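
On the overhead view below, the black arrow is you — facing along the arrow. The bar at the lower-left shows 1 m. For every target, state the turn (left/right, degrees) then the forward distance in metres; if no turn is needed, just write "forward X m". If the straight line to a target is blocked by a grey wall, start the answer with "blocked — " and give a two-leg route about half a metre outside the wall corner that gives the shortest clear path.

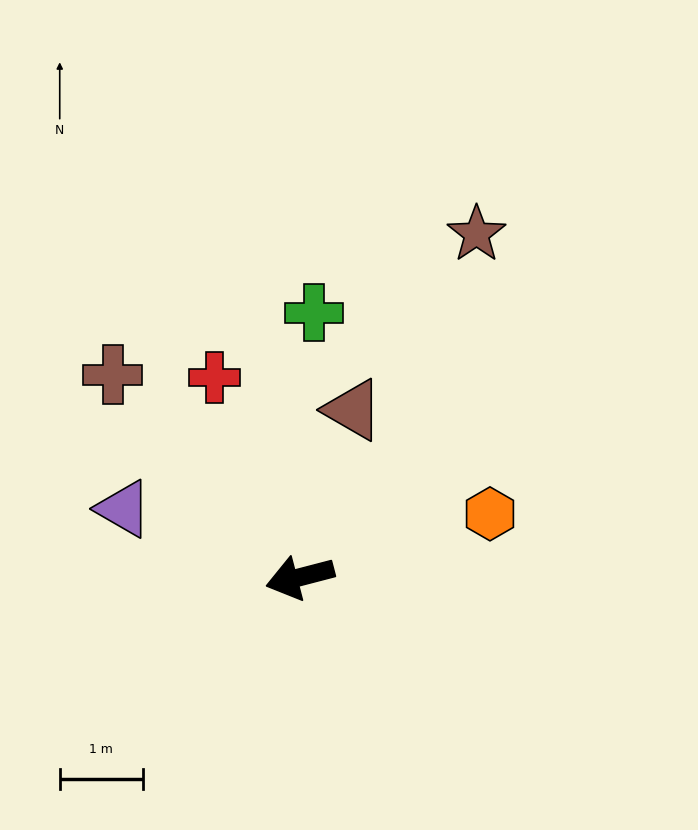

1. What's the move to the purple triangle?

turn right 36°, forward 2.3 m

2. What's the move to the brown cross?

turn right 62°, forward 3.3 m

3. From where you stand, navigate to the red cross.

turn right 81°, forward 2.6 m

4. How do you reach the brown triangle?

turn right 122°, forward 2.1 m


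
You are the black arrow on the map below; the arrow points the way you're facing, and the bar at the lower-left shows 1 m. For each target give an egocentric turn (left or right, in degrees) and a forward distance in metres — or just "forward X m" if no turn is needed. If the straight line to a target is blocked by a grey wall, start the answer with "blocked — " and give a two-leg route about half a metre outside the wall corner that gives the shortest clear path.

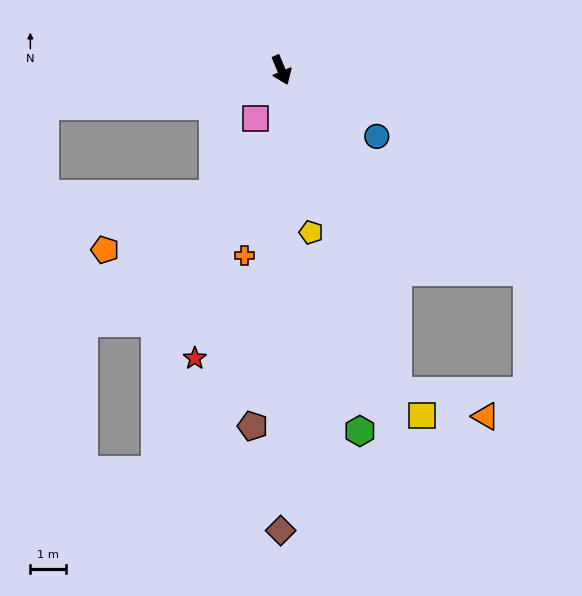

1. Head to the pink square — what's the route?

turn right 51°, forward 1.6 m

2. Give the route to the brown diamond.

turn right 23°, forward 13.0 m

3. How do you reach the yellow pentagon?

turn right 12°, forward 4.7 m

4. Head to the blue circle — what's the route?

turn left 33°, forward 3.3 m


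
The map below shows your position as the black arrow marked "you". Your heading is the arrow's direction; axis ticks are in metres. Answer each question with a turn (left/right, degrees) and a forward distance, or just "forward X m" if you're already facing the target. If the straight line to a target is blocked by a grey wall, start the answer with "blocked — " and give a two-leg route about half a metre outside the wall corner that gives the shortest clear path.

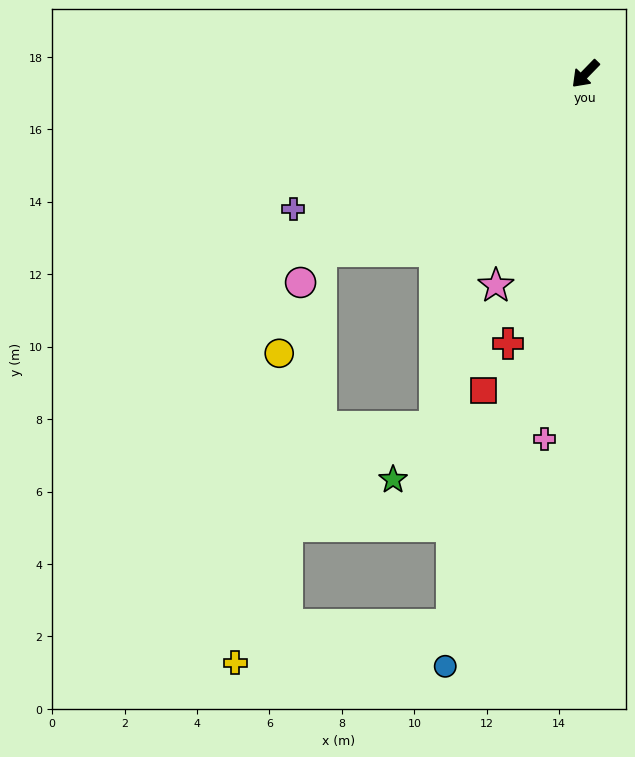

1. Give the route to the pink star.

turn left 21°, forward 6.3 m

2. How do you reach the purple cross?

turn right 21°, forward 8.9 m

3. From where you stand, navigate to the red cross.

turn left 28°, forward 7.8 m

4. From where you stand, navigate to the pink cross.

turn left 38°, forward 10.1 m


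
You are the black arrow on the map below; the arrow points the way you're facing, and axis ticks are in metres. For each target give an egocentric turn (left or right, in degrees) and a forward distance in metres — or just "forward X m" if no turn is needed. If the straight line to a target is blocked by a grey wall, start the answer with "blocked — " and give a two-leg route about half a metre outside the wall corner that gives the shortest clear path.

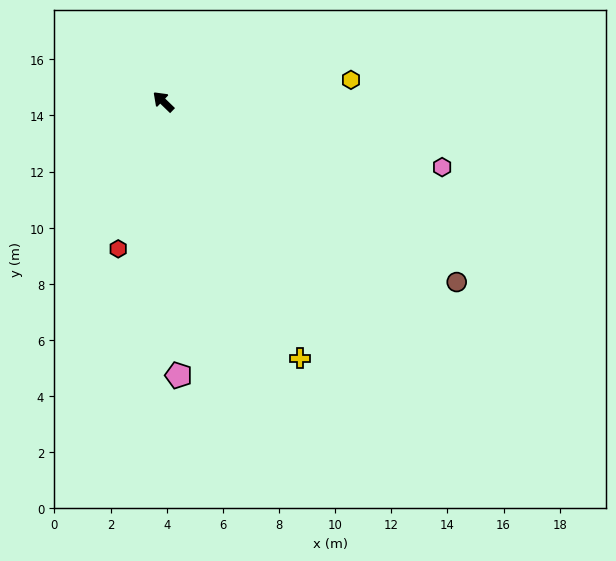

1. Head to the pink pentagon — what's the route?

turn left 137°, forward 9.8 m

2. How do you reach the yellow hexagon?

turn right 129°, forward 6.7 m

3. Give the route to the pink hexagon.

turn right 149°, forward 10.2 m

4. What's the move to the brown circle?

turn right 168°, forward 12.3 m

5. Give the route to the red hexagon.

turn left 117°, forward 5.5 m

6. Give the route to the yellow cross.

turn left 162°, forward 10.4 m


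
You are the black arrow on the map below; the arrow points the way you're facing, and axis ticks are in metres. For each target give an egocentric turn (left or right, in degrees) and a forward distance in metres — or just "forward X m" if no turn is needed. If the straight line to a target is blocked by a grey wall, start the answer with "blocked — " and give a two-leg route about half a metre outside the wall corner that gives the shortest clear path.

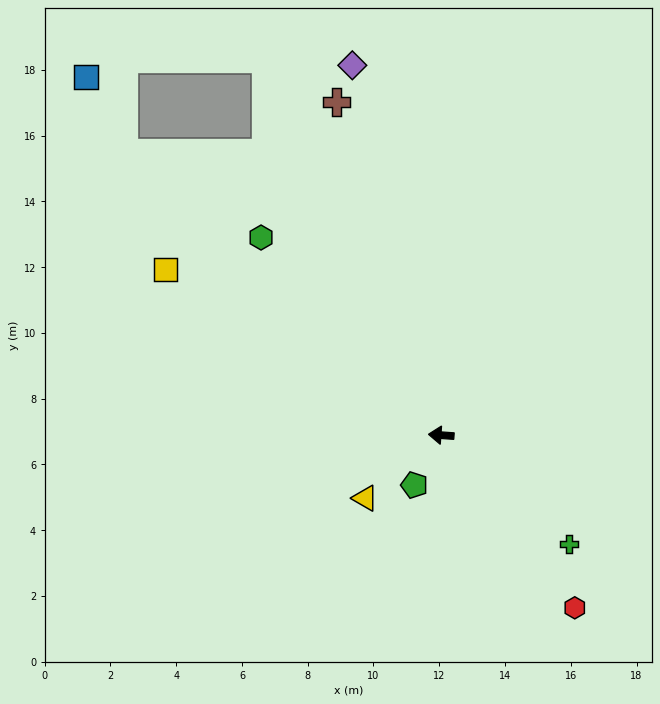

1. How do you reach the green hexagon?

turn right 44°, forward 8.1 m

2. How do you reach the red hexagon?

turn left 132°, forward 6.6 m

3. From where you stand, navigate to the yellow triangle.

turn left 44°, forward 3.0 m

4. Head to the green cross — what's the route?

turn left 144°, forward 5.1 m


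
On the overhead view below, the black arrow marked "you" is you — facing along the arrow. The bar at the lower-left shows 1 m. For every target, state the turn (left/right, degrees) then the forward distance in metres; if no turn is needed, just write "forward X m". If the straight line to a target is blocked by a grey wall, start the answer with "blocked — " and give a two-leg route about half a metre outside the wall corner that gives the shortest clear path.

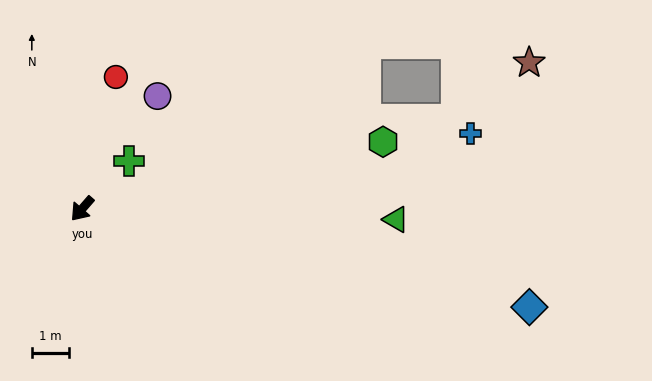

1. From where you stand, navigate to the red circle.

turn right 153°, forward 3.6 m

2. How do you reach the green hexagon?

turn left 144°, forward 8.2 m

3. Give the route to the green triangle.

turn left 129°, forward 8.3 m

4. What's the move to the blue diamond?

turn left 119°, forward 12.2 m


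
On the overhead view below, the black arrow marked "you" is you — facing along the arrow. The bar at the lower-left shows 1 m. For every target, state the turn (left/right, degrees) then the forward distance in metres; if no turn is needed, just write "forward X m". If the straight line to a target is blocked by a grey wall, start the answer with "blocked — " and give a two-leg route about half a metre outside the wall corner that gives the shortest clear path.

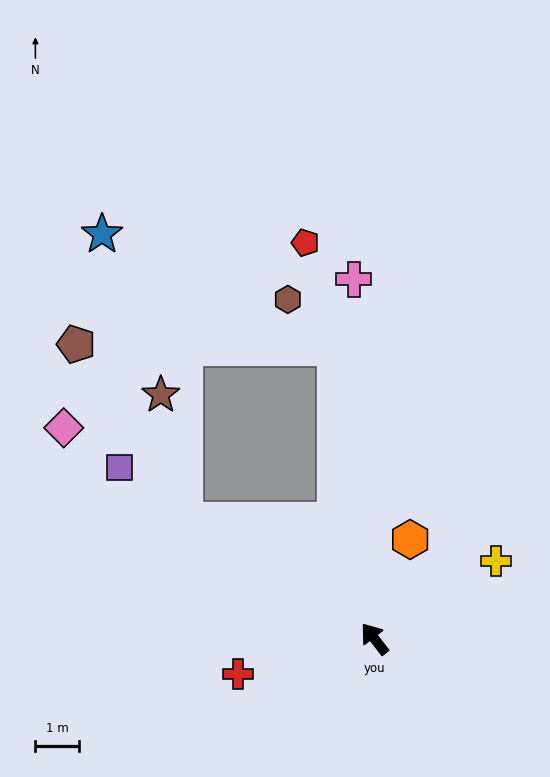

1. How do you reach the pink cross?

turn right 34°, forward 8.3 m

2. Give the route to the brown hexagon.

blocked — turn right 30°, forward 6.8 m, then turn left 37°, forward 1.6 m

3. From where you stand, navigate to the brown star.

blocked — turn left 20°, forward 5.2 m, then turn right 47°, forward 3.0 m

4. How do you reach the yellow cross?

turn right 95°, forward 3.3 m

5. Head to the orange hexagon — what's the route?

turn right 57°, forward 2.4 m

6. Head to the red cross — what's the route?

turn left 67°, forward 3.3 m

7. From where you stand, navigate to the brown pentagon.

blocked — turn left 20°, forward 5.2 m, then turn right 26°, forward 4.8 m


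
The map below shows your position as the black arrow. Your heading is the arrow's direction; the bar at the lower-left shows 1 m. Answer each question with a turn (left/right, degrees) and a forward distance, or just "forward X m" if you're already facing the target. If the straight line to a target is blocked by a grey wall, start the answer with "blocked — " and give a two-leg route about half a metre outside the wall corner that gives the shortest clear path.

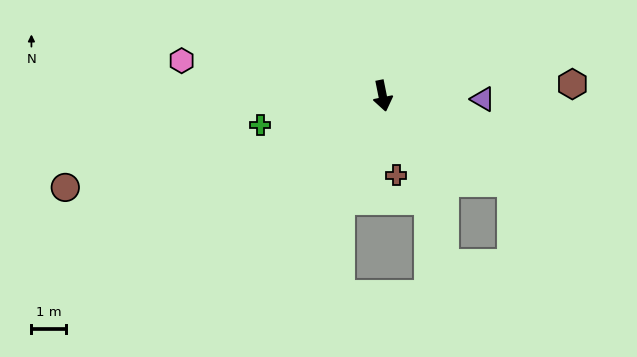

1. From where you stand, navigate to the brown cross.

forward 2.3 m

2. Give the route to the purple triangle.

turn left 77°, forward 2.9 m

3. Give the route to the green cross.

turn right 88°, forward 3.6 m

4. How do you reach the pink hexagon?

turn right 111°, forward 5.9 m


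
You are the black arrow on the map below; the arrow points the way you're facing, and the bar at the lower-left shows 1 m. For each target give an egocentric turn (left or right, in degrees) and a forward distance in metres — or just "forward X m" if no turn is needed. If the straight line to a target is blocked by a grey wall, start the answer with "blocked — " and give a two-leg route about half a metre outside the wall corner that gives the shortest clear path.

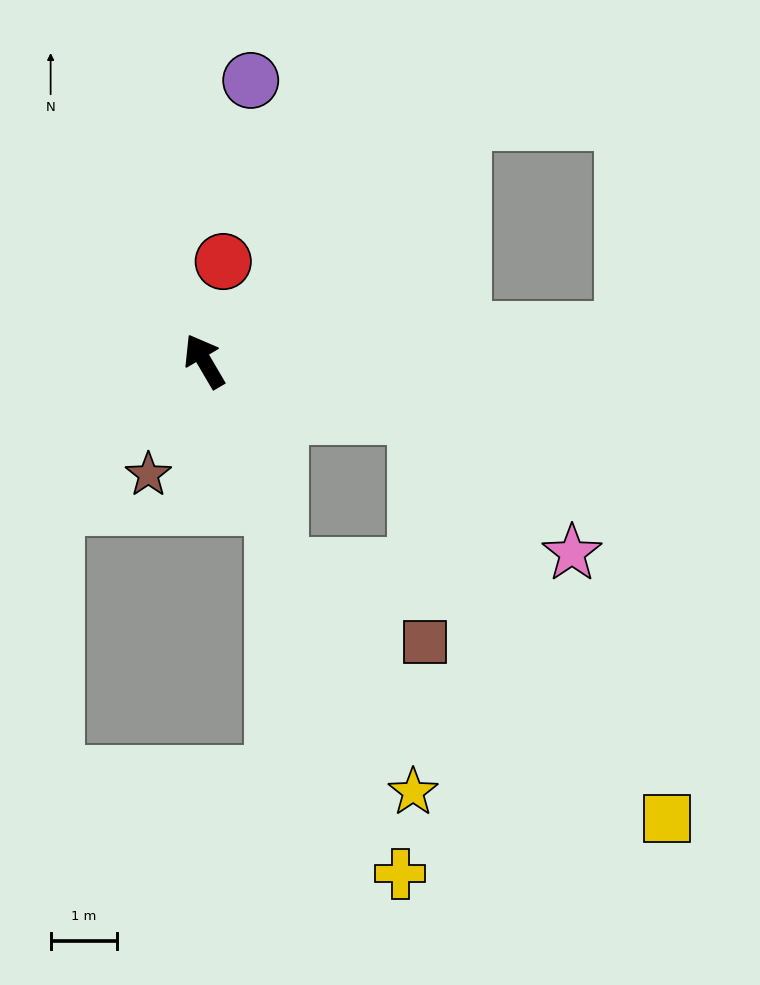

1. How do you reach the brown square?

blocked — turn right 135°, forward 3.3 m, then turn right 73°, forward 3.4 m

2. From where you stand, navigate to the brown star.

turn left 123°, forward 1.9 m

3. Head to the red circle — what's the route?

turn right 41°, forward 1.5 m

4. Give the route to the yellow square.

blocked — turn right 135°, forward 3.3 m, then turn right 43°, forward 7.1 m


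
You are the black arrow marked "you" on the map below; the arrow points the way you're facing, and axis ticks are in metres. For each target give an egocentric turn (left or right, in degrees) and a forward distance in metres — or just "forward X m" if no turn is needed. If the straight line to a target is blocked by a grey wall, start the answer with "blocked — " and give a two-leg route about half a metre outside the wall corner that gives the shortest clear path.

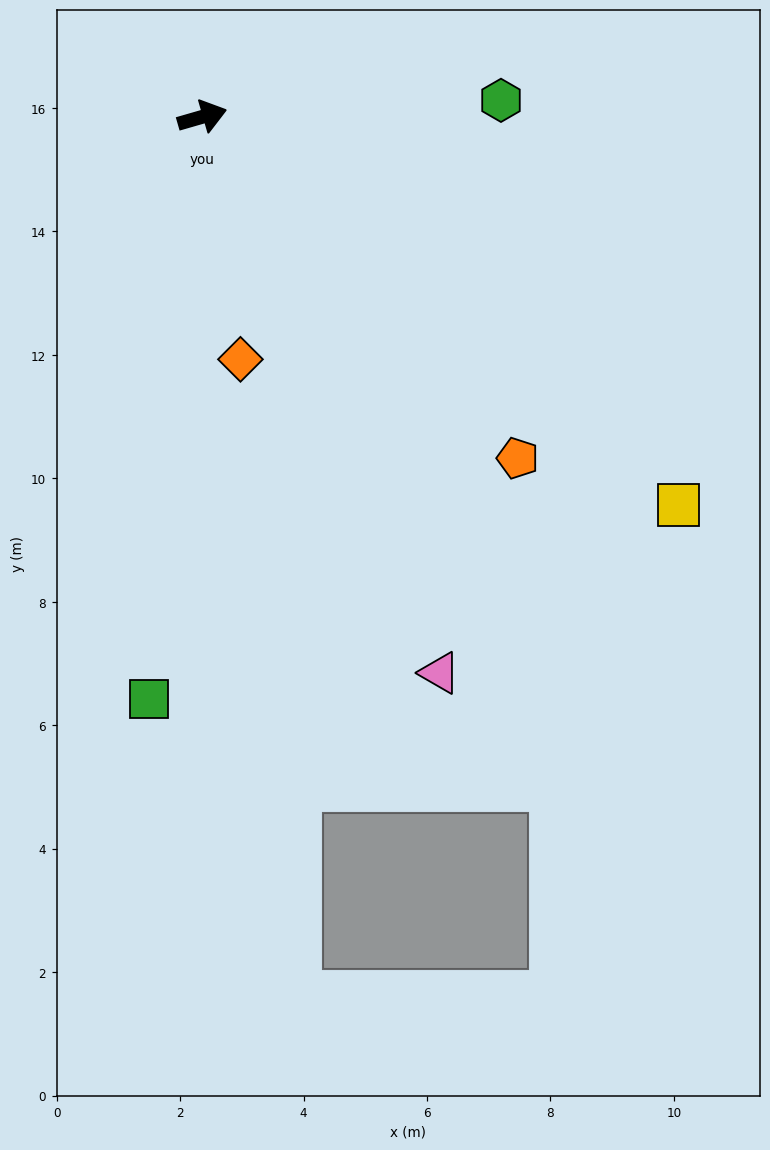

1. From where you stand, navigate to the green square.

turn right 111°, forward 9.5 m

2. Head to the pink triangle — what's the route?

turn right 83°, forward 9.8 m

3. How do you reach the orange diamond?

turn right 97°, forward 4.0 m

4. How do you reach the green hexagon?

turn right 13°, forward 4.8 m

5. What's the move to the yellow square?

turn right 55°, forward 10.0 m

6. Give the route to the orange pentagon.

turn right 63°, forward 7.5 m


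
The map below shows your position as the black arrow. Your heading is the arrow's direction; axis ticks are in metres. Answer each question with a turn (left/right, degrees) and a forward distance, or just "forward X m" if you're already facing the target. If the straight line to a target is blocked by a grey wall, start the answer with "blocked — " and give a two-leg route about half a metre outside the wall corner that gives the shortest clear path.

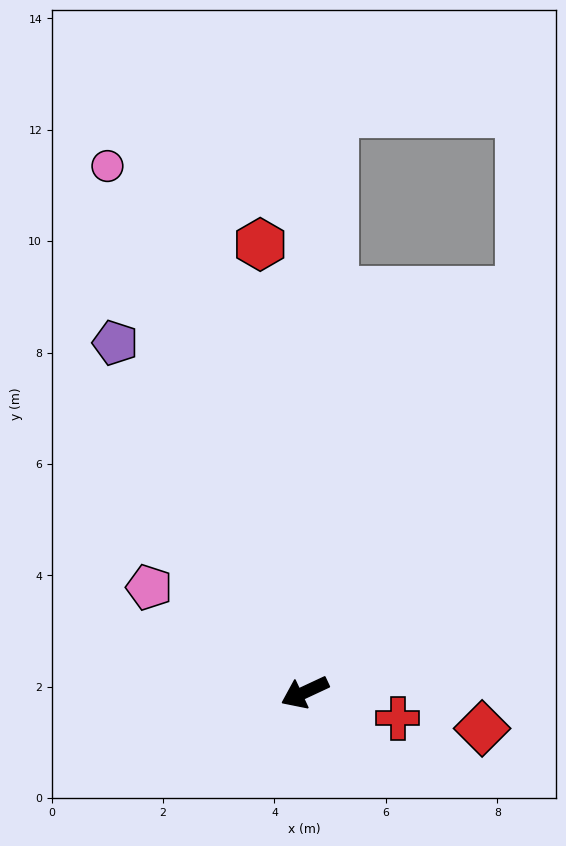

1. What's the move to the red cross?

turn left 139°, forward 1.7 m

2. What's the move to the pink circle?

turn right 94°, forward 10.1 m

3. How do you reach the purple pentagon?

turn right 87°, forward 7.1 m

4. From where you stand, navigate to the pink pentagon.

turn right 59°, forward 3.4 m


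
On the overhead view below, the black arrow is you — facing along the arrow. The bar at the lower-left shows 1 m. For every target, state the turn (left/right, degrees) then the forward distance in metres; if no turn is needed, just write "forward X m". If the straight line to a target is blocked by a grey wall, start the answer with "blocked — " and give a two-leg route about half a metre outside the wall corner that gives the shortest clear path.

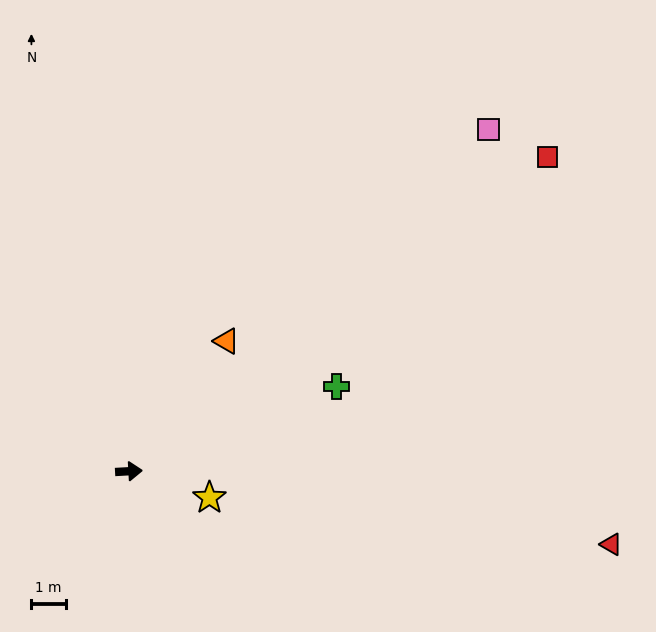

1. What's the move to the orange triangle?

turn left 50°, forward 4.8 m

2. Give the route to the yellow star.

turn right 21°, forward 2.5 m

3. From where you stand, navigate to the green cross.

turn left 19°, forward 6.6 m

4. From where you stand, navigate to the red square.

turn left 34°, forward 15.3 m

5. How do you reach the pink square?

turn left 40°, forward 14.5 m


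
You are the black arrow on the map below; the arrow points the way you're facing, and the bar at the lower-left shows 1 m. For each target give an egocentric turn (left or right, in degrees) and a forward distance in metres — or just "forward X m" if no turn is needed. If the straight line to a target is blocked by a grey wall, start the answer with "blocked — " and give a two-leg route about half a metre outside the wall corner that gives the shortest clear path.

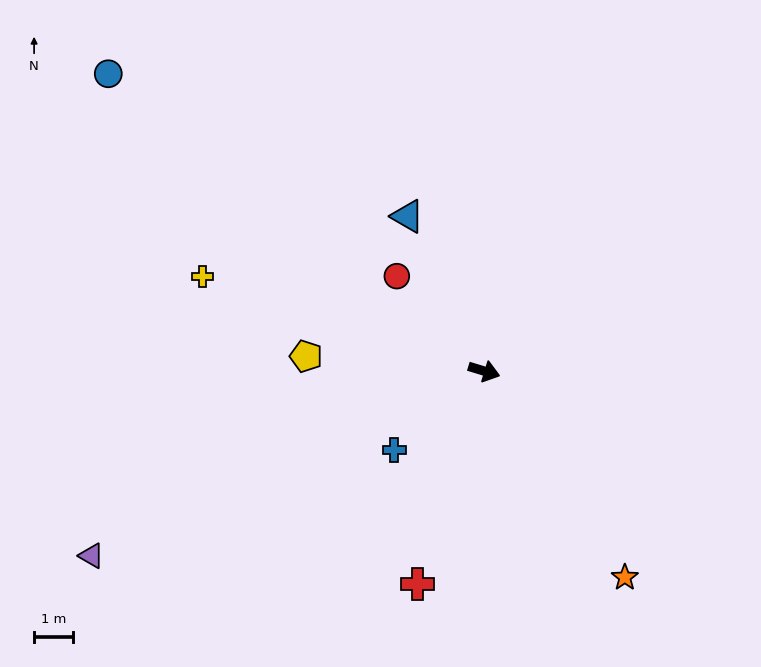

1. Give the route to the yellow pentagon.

turn right 168°, forward 4.5 m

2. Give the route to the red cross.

turn right 90°, forward 5.7 m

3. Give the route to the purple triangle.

turn right 138°, forward 11.0 m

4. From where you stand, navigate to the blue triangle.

turn left 133°, forward 4.4 m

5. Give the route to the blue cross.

turn right 122°, forward 3.0 m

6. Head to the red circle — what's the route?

turn left 150°, forward 3.3 m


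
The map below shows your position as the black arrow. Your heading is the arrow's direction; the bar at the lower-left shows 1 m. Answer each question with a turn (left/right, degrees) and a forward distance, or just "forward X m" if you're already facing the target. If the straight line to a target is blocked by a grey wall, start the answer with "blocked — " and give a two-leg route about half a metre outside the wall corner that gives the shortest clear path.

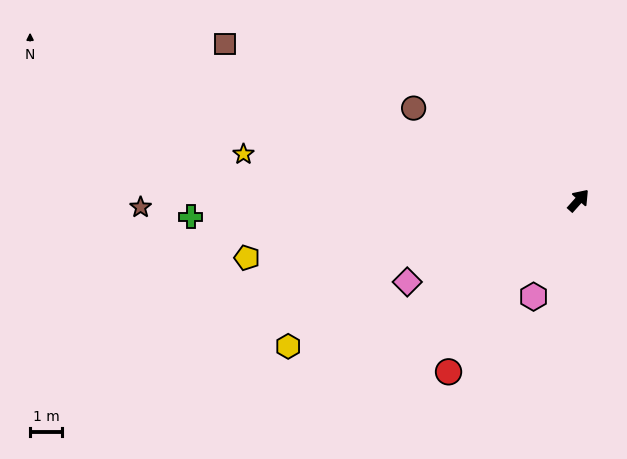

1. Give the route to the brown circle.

turn left 103°, forward 6.0 m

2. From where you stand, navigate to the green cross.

turn left 134°, forward 12.3 m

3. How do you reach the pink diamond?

turn left 157°, forward 6.0 m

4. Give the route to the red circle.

turn right 175°, forward 6.8 m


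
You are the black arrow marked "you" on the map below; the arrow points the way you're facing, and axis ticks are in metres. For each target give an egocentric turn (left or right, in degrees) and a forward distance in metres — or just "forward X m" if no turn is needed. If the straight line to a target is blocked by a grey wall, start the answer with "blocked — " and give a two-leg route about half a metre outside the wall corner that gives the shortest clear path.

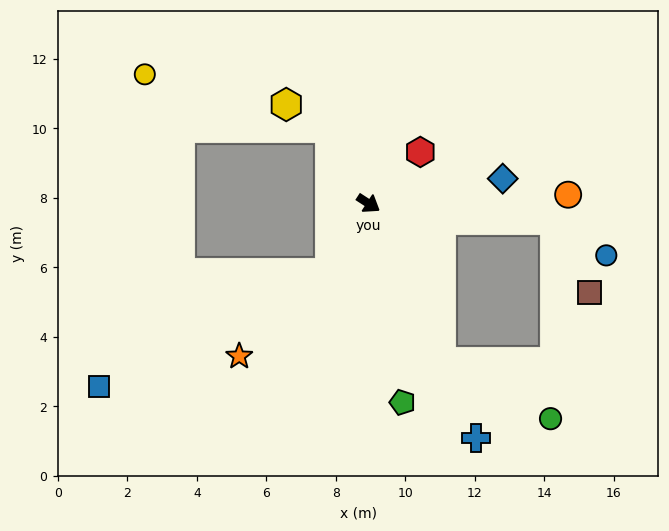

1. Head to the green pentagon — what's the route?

turn right 47°, forward 5.8 m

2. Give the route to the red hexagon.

turn left 78°, forward 2.1 m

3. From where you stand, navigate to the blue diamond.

turn left 43°, forward 3.9 m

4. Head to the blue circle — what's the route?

blocked — turn left 28°, forward 5.4 m, then turn right 30°, forward 1.8 m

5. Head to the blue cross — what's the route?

turn right 32°, forward 7.4 m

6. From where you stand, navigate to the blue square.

blocked — turn right 86°, forward 2.3 m, then turn right 35°, forward 7.4 m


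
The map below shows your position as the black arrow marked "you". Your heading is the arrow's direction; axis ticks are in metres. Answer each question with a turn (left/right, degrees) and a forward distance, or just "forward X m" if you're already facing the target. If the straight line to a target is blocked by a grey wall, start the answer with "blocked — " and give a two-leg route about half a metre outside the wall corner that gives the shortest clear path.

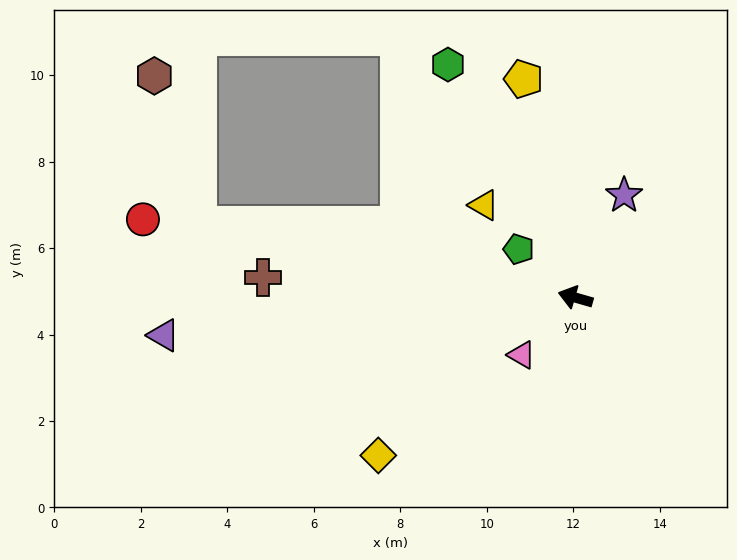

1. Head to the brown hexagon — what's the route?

blocked — turn left 5°, forward 8.9 m, then turn right 62°, forward 3.6 m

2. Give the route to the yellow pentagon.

turn right 61°, forward 5.2 m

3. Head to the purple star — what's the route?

turn right 99°, forward 2.6 m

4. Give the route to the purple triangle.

turn left 21°, forward 9.6 m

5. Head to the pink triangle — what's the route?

turn left 63°, forward 1.8 m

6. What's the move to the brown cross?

turn left 12°, forward 7.2 m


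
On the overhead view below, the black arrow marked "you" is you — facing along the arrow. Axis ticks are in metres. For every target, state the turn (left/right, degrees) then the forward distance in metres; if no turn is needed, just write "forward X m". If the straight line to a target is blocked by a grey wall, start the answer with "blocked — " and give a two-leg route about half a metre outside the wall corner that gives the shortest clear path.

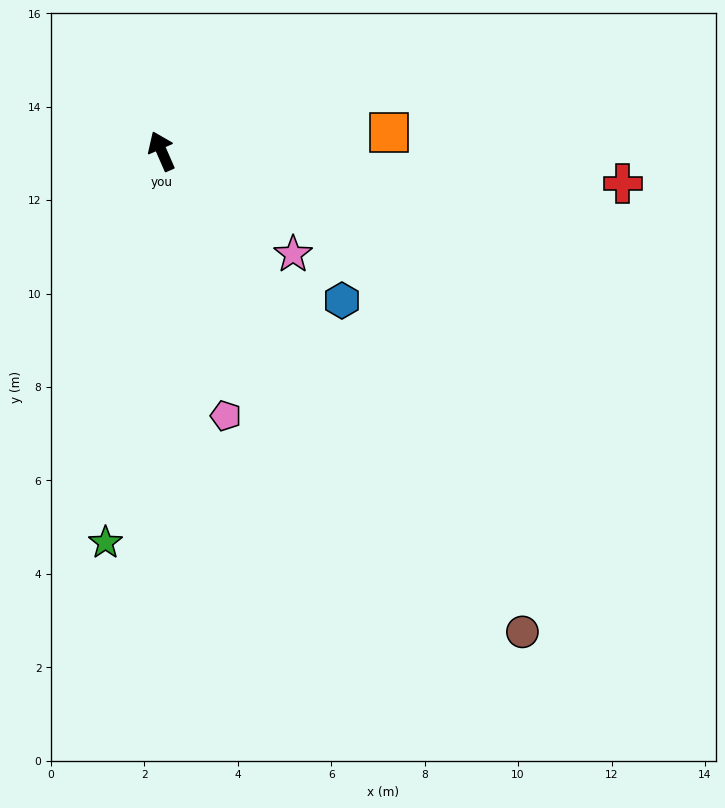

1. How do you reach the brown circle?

turn right 167°, forward 12.9 m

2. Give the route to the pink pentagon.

turn left 170°, forward 5.8 m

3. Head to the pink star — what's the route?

turn right 152°, forward 3.6 m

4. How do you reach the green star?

turn left 148°, forward 8.5 m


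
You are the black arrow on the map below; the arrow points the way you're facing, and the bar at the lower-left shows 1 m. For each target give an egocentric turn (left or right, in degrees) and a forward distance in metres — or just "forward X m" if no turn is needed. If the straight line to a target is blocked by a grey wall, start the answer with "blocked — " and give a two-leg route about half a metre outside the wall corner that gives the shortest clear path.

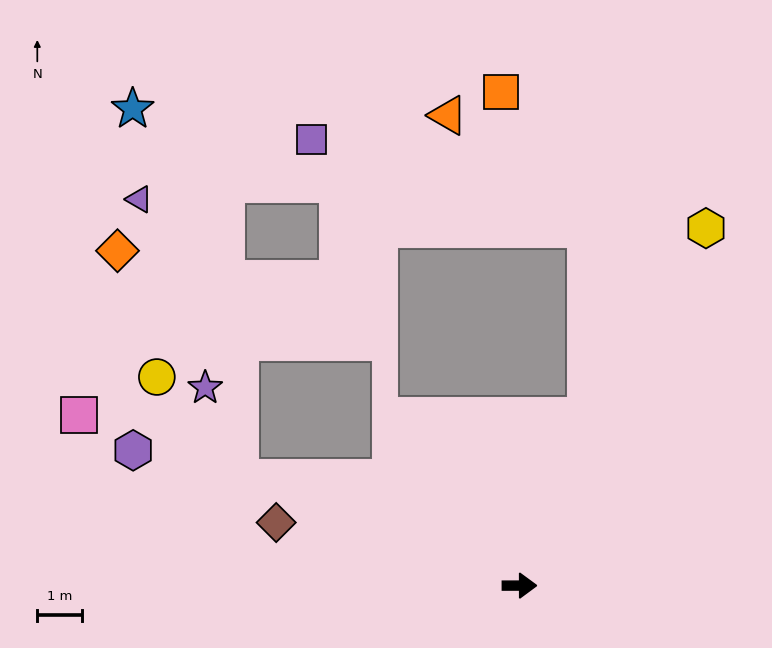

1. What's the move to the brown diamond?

turn left 165°, forward 5.6 m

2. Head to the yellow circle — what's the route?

blocked — turn left 159°, forward 6.7 m, then turn right 30°, forward 2.9 m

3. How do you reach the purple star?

blocked — turn left 159°, forward 6.7 m, then turn right 48°, forward 2.2 m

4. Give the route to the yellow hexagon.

turn left 62°, forward 9.0 m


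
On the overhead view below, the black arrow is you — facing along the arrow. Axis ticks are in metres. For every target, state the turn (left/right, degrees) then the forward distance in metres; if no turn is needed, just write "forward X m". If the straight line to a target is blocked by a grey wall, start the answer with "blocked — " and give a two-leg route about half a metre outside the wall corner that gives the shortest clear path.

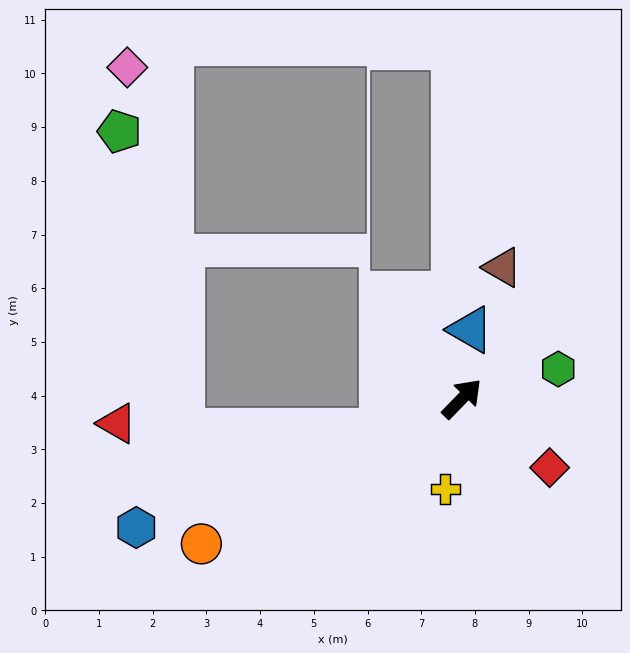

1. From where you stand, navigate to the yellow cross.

turn right 146°, forward 1.7 m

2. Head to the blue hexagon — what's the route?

turn left 156°, forward 6.5 m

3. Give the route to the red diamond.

turn right 84°, forward 2.1 m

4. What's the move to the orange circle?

turn left 163°, forward 5.6 m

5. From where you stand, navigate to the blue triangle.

turn left 37°, forward 1.3 m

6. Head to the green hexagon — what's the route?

turn right 29°, forward 1.9 m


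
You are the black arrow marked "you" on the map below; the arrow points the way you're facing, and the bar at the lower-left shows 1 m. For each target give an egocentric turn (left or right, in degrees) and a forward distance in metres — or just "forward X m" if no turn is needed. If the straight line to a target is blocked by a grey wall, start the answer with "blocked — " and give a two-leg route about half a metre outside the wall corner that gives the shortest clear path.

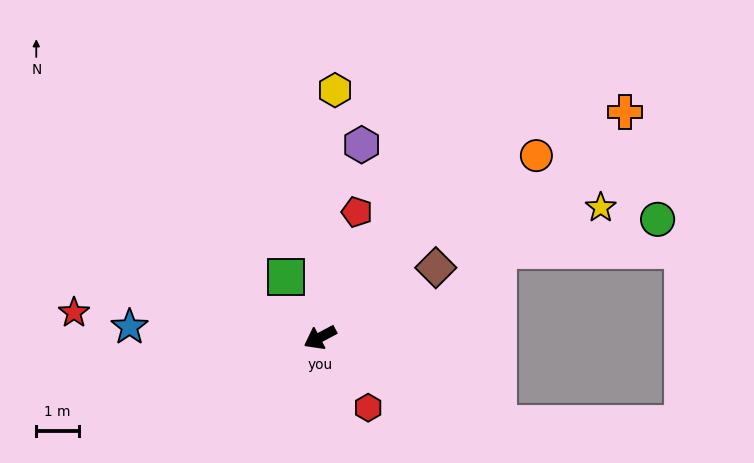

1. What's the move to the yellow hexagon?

turn right 121°, forward 5.9 m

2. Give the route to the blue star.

turn right 31°, forward 4.5 m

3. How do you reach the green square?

turn right 89°, forward 1.6 m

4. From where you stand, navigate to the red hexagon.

turn left 96°, forward 2.0 m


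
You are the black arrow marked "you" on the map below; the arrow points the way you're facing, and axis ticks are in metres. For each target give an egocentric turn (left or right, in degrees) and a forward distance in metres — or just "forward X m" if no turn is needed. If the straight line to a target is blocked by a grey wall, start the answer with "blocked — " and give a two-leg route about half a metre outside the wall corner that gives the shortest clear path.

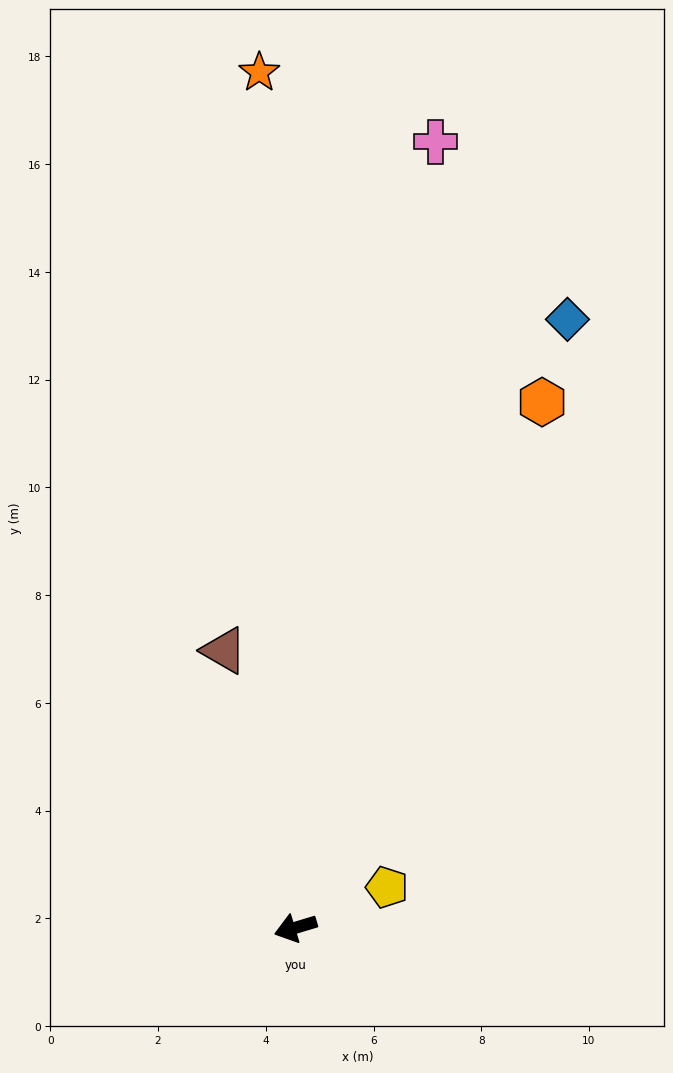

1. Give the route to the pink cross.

turn right 117°, forward 14.8 m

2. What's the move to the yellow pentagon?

turn right 173°, forward 1.9 m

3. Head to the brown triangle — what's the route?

turn right 92°, forward 5.3 m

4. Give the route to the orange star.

turn right 104°, forward 15.9 m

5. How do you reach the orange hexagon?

turn right 132°, forward 10.8 m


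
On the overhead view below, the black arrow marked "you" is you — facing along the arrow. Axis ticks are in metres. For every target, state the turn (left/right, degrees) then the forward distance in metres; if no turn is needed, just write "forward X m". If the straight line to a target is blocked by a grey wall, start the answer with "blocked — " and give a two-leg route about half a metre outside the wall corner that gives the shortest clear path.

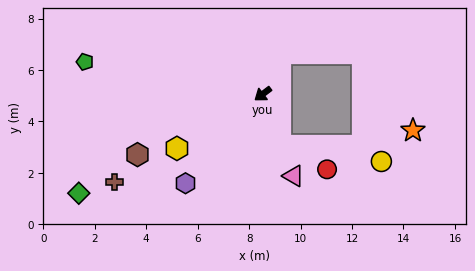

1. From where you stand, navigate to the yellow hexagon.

turn right 5°, forward 3.9 m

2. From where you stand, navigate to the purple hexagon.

turn left 12°, forward 4.6 m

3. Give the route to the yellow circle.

blocked — turn left 72°, forward 2.1 m, then turn left 62°, forward 4.0 m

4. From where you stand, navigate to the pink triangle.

turn left 73°, forward 3.4 m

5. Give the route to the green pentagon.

turn right 47°, forward 7.0 m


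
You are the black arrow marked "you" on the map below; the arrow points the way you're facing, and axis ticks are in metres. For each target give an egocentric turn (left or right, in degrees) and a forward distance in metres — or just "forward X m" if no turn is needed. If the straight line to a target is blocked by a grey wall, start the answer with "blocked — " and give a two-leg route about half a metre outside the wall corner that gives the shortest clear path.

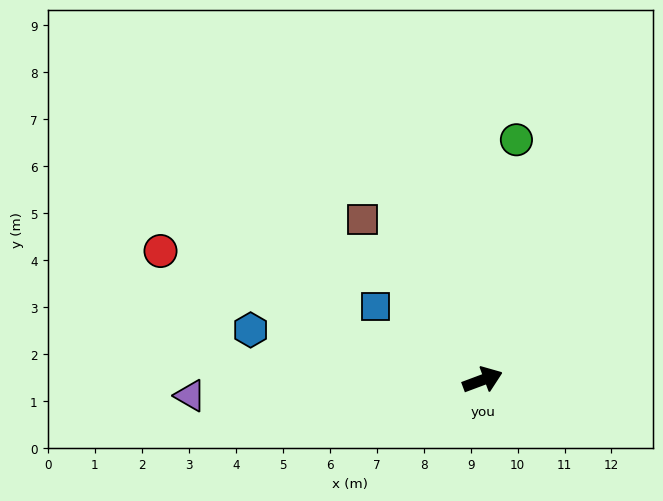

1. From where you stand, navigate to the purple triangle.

turn left 163°, forward 6.2 m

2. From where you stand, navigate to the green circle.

turn left 61°, forward 5.2 m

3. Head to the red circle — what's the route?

turn left 138°, forward 7.4 m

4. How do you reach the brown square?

turn left 106°, forward 4.3 m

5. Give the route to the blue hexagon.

turn left 147°, forward 5.1 m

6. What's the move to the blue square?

turn left 125°, forward 2.8 m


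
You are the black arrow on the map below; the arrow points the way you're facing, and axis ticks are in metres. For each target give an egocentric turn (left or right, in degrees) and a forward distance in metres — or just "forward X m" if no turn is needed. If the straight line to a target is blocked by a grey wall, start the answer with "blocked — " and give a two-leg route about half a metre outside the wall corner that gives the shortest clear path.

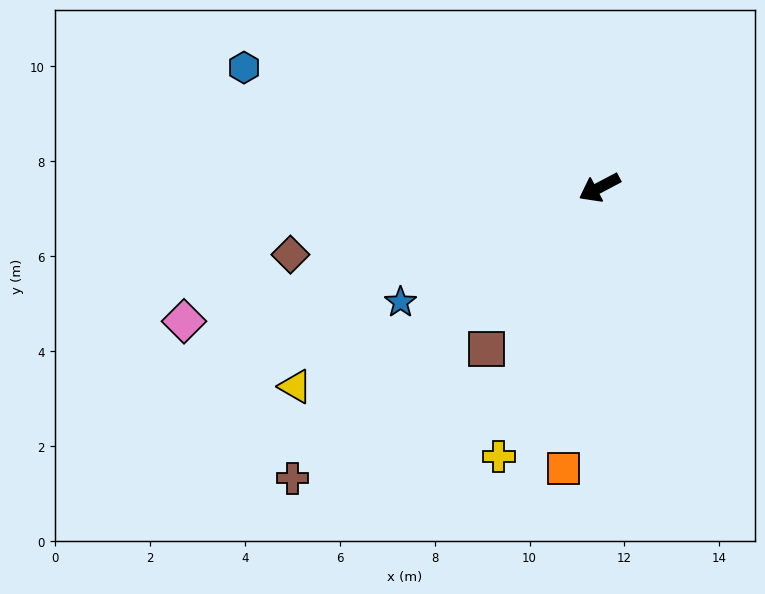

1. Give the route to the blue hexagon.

turn right 46°, forward 7.9 m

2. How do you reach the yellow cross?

turn left 42°, forward 6.0 m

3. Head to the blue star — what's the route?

turn left 2°, forward 4.8 m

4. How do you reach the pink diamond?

turn right 10°, forward 9.2 m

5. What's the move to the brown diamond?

turn right 16°, forward 6.7 m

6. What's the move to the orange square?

turn left 55°, forward 6.0 m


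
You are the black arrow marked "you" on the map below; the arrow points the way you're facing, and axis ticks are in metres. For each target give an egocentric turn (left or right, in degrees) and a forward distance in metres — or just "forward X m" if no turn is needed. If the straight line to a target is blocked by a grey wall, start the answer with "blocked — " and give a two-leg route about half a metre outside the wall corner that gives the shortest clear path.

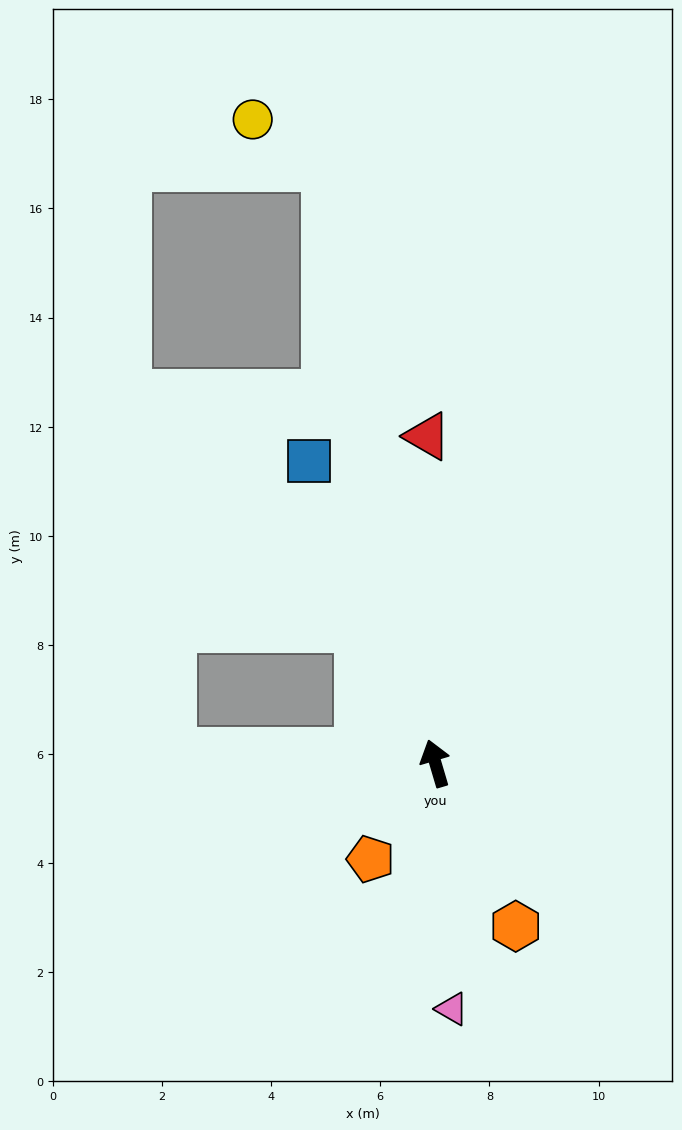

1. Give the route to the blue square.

turn left 6°, forward 6.0 m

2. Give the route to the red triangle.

turn right 15°, forward 6.0 m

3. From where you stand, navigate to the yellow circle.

blocked — turn right 6°, forward 11.1 m, then turn left 45°, forward 1.6 m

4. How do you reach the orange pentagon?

turn left 129°, forward 2.1 m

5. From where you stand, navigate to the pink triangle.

turn left 167°, forward 4.5 m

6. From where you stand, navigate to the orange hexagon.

turn right 170°, forward 3.3 m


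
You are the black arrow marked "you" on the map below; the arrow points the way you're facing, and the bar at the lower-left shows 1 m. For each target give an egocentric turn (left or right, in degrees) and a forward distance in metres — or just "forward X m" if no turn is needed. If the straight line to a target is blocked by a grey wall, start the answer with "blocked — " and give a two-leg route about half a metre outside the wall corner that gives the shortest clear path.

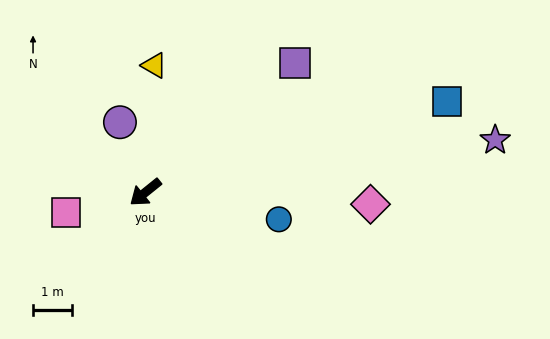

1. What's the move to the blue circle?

turn left 130°, forward 3.5 m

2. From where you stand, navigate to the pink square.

turn right 25°, forward 2.1 m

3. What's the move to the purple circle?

turn right 109°, forward 1.9 m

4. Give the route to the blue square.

turn left 158°, forward 8.0 m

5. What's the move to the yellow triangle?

turn right 133°, forward 3.2 m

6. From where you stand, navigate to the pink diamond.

turn left 138°, forward 5.7 m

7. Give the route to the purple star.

turn left 150°, forward 9.0 m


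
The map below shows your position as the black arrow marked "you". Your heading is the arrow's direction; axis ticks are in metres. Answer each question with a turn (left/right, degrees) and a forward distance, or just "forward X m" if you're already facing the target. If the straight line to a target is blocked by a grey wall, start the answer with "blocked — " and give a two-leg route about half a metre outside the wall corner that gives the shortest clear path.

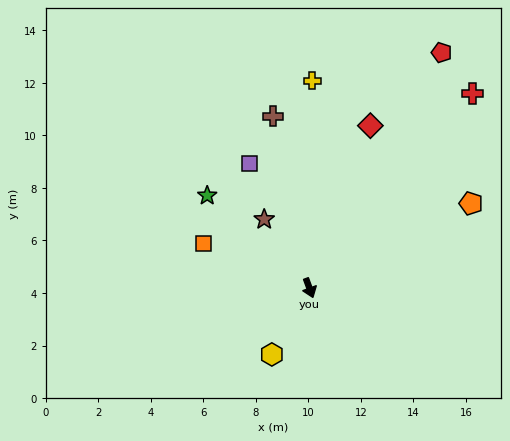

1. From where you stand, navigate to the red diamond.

turn left 139°, forward 6.6 m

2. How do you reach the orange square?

turn right 133°, forward 4.4 m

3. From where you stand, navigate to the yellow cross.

turn left 159°, forward 7.9 m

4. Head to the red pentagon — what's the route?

turn left 130°, forward 10.3 m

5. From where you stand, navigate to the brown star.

turn right 167°, forward 3.1 m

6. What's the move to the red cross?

turn left 120°, forward 9.7 m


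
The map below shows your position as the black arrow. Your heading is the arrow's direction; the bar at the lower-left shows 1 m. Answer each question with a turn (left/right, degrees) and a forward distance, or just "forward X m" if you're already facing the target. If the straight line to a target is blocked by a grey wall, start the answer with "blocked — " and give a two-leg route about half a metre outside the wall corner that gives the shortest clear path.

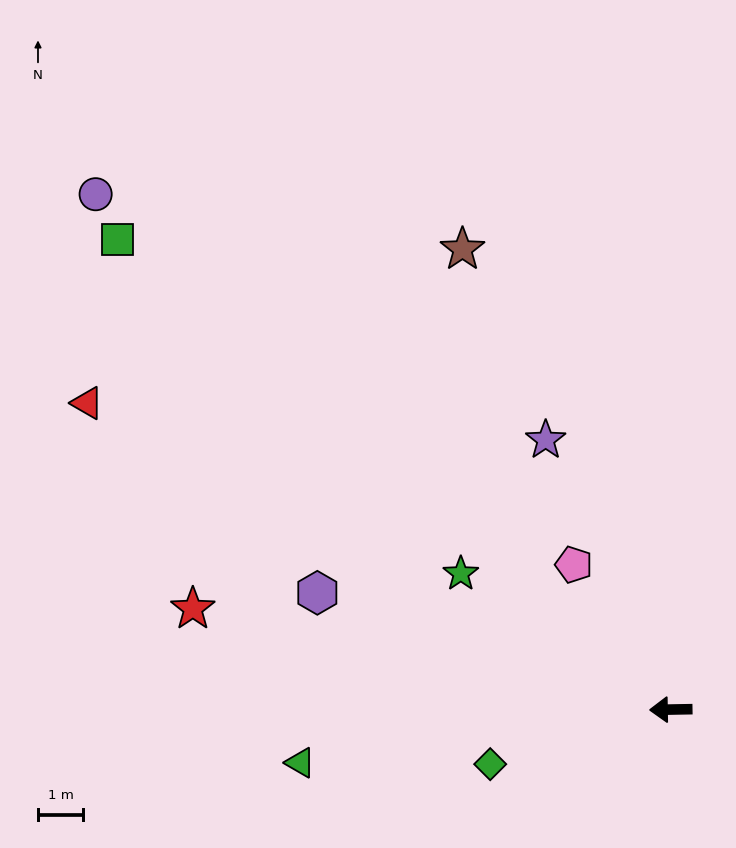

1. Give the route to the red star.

turn right 13°, forward 10.7 m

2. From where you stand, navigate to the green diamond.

turn left 16°, forward 4.1 m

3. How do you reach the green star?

turn right 34°, forward 5.5 m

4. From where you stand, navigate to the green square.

turn right 41°, forward 16.0 m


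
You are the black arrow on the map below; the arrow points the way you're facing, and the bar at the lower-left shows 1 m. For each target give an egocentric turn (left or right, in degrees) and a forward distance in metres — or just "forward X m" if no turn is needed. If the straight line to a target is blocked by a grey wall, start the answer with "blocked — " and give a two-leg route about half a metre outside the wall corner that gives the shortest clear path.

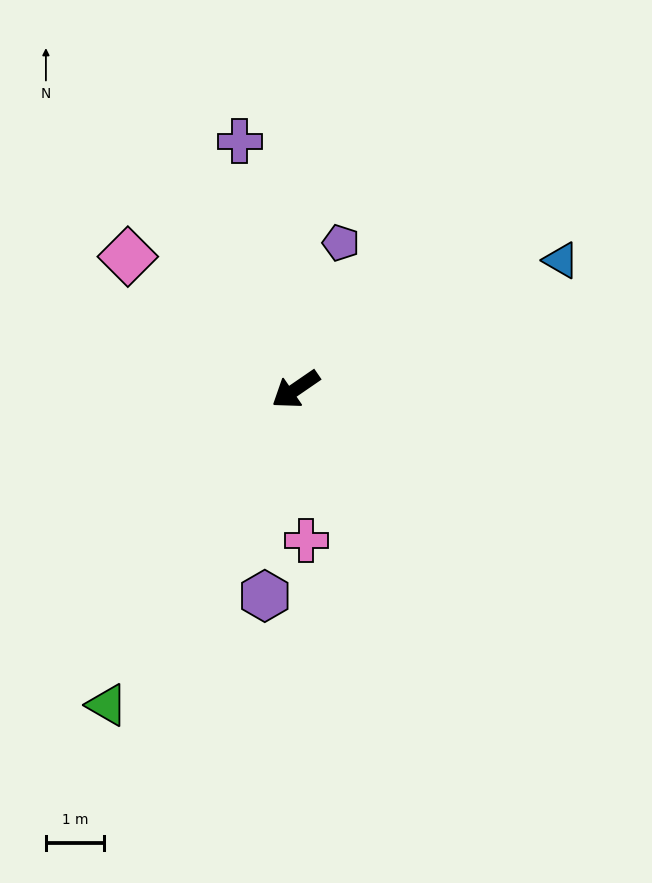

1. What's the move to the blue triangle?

turn left 171°, forward 5.1 m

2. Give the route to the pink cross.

turn left 60°, forward 2.6 m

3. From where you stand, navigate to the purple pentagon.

turn right 142°, forward 2.6 m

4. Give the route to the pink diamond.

turn right 73°, forward 3.7 m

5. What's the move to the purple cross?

turn right 112°, forward 4.4 m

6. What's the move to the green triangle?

turn left 25°, forward 6.3 m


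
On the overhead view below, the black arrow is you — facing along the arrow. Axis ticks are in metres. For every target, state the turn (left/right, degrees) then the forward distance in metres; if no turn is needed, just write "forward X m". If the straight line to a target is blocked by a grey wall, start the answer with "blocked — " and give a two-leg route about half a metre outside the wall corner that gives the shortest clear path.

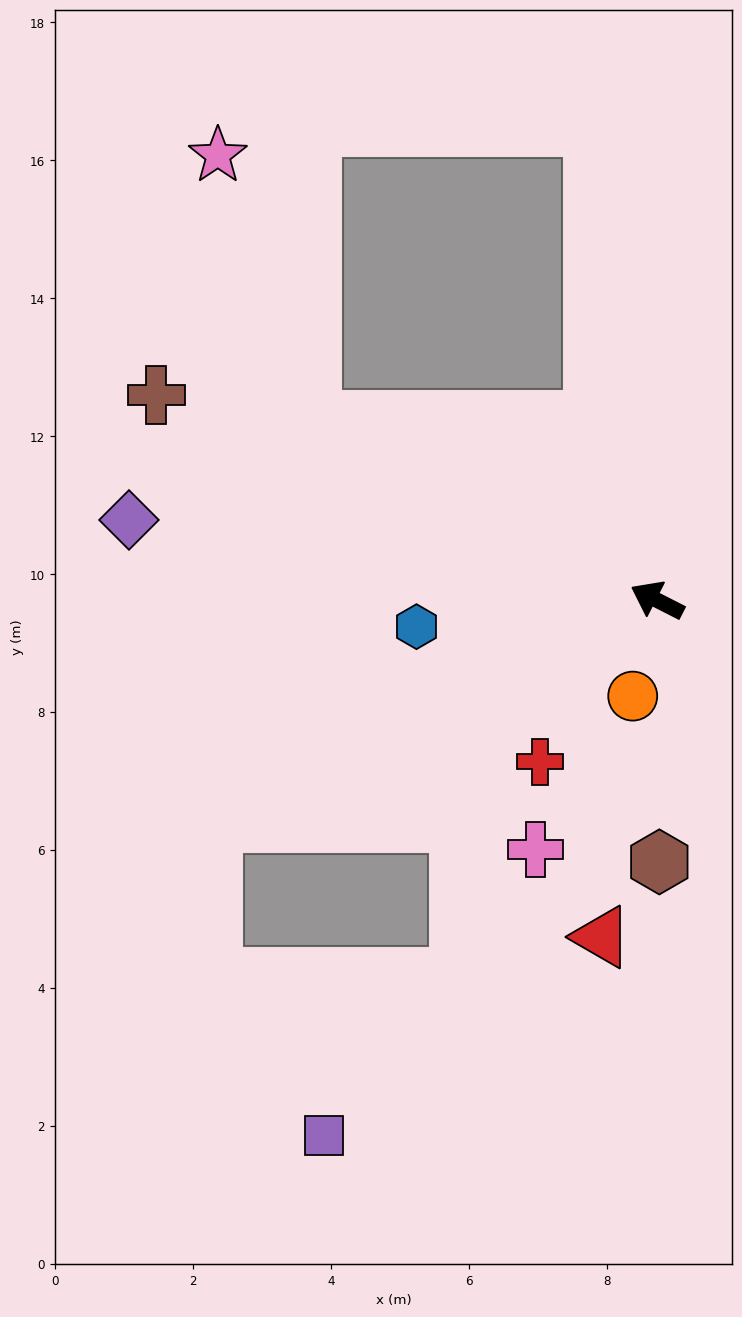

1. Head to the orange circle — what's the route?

turn left 103°, forward 1.4 m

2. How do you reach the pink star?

blocked — forward 5.6 m, then turn right 43°, forward 4.1 m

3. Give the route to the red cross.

turn left 81°, forward 2.9 m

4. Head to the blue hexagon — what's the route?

turn left 33°, forward 3.5 m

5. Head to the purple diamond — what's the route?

turn left 18°, forward 7.7 m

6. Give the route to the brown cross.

turn left 5°, forward 7.8 m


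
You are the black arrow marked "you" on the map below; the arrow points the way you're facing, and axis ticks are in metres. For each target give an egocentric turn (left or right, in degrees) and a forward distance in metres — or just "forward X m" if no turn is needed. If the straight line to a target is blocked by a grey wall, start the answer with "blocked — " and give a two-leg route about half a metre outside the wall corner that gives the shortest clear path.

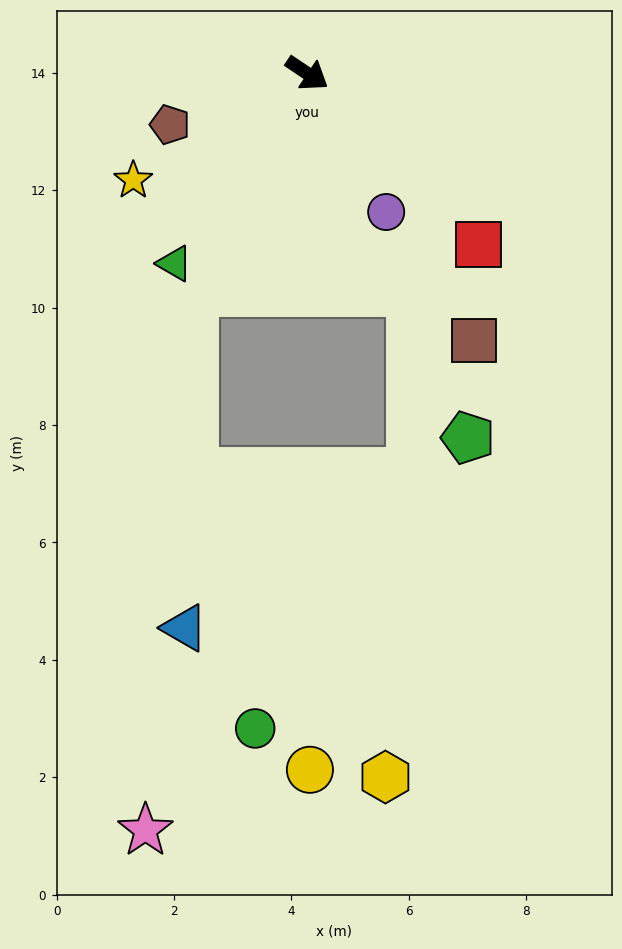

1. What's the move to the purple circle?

turn right 27°, forward 2.7 m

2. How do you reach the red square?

turn right 11°, forward 4.1 m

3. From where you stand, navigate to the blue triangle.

blocked — turn right 84°, forward 4.2 m, then turn left 26°, forward 5.7 m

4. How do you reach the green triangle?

turn right 91°, forward 4.0 m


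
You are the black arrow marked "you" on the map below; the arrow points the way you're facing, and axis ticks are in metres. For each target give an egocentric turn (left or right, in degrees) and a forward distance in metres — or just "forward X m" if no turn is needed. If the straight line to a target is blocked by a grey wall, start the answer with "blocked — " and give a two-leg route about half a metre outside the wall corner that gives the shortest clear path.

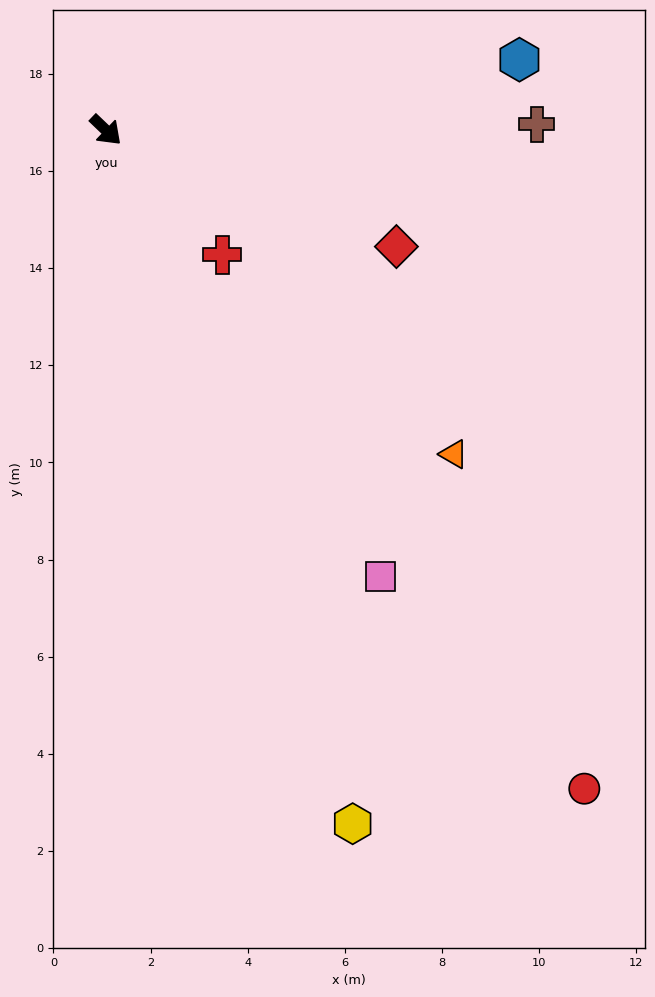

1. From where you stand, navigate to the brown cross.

turn left 45°, forward 8.9 m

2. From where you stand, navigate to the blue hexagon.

turn left 53°, forward 8.6 m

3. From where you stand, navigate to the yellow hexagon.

turn right 27°, forward 15.2 m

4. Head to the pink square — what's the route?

turn right 15°, forward 10.8 m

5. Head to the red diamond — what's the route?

turn left 22°, forward 6.4 m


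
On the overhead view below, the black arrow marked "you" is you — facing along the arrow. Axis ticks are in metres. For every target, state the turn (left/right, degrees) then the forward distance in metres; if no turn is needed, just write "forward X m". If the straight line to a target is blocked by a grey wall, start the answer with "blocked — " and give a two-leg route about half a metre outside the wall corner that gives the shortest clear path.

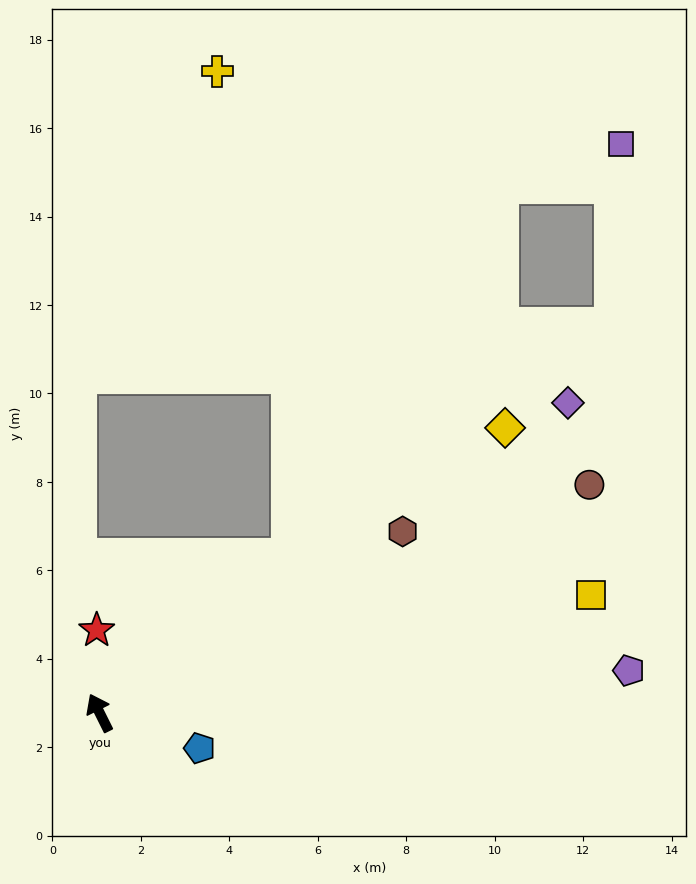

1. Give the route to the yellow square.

turn right 103°, forward 11.4 m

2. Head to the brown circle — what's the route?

turn right 92°, forward 12.2 m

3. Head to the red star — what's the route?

turn right 24°, forward 1.9 m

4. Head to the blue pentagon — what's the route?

turn right 136°, forward 2.4 m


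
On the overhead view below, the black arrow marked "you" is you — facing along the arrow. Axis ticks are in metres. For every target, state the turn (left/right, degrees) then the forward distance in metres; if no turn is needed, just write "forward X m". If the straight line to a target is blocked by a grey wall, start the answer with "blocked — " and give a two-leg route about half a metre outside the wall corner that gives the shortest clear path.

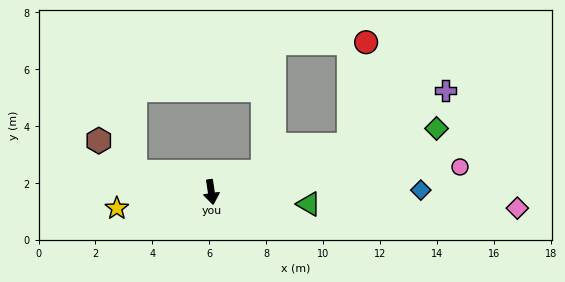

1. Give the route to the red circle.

blocked — turn left 101°, forward 5.1 m, then turn left 61°, forward 3.7 m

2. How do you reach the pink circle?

turn left 87°, forward 8.8 m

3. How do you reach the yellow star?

turn right 89°, forward 3.4 m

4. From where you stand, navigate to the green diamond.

turn left 97°, forward 8.2 m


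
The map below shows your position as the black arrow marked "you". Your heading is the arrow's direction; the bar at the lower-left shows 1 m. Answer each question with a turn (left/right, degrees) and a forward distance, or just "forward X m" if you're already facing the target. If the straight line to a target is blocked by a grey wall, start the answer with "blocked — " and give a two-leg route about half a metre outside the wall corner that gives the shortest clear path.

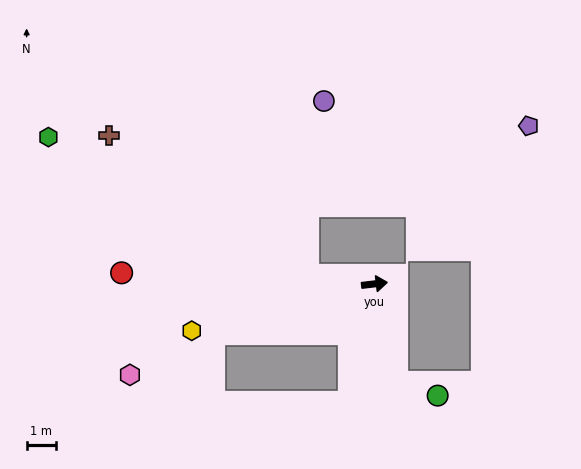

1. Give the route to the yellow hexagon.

turn right 172°, forward 6.5 m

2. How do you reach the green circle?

blocked — turn right 85°, forward 3.5 m, then turn left 62°, forward 1.5 m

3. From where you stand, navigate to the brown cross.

blocked — turn left 167°, forward 2.3 m, then turn right 29°, forward 8.4 m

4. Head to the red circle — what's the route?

turn left 171°, forward 8.7 m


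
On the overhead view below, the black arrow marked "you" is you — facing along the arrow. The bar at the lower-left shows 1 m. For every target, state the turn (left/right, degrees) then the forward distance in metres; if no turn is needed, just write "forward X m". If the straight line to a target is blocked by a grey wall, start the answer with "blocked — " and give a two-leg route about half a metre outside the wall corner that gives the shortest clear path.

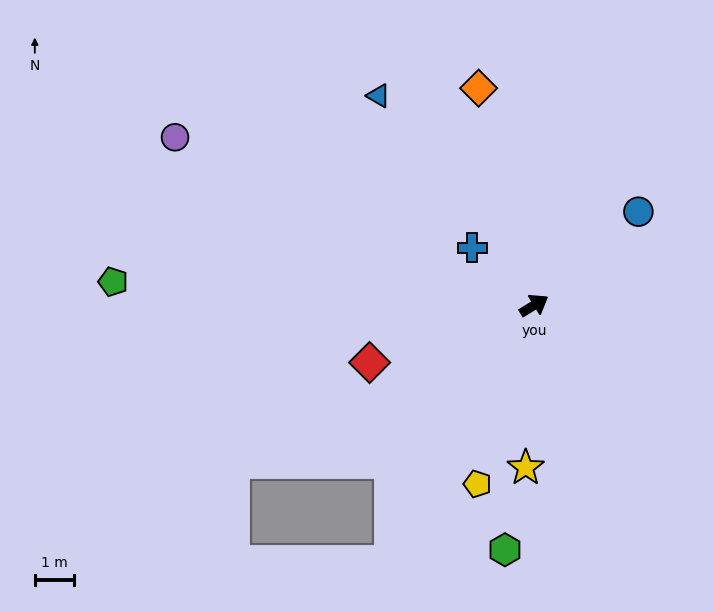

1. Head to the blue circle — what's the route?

turn left 10°, forward 3.5 m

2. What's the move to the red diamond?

turn left 168°, forward 4.4 m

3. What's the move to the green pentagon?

turn left 145°, forward 10.7 m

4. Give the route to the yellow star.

turn right 125°, forward 4.1 m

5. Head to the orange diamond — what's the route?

turn left 73°, forward 5.7 m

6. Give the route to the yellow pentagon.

turn right 139°, forward 4.7 m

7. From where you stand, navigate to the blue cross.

turn left 105°, forward 2.1 m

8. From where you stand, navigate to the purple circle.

turn left 123°, forward 10.0 m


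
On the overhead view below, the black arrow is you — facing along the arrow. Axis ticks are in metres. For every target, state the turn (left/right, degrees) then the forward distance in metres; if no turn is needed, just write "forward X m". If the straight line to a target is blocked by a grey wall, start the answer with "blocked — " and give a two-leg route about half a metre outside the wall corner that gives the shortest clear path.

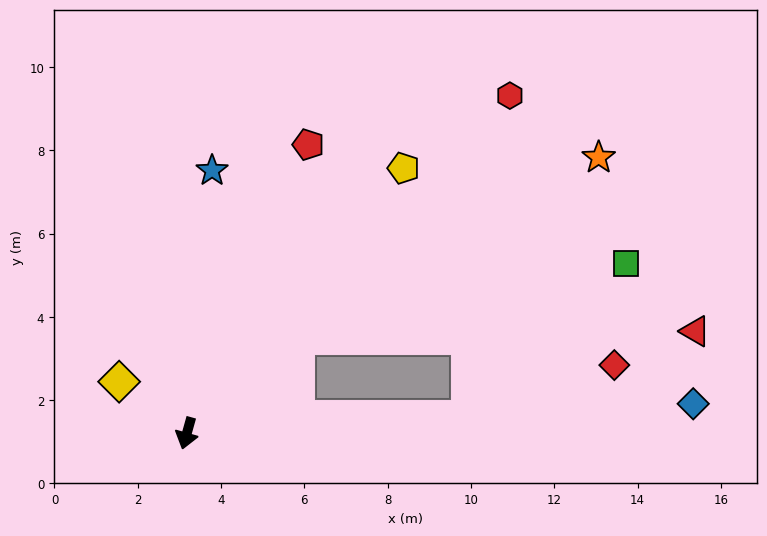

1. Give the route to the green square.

blocked — turn left 147°, forward 3.5 m, then turn right 29°, forward 8.1 m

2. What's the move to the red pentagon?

turn left 173°, forward 7.5 m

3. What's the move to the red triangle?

blocked — turn left 147°, forward 3.5 m, then turn right 40°, forward 9.5 m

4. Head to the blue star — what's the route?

turn right 170°, forward 6.3 m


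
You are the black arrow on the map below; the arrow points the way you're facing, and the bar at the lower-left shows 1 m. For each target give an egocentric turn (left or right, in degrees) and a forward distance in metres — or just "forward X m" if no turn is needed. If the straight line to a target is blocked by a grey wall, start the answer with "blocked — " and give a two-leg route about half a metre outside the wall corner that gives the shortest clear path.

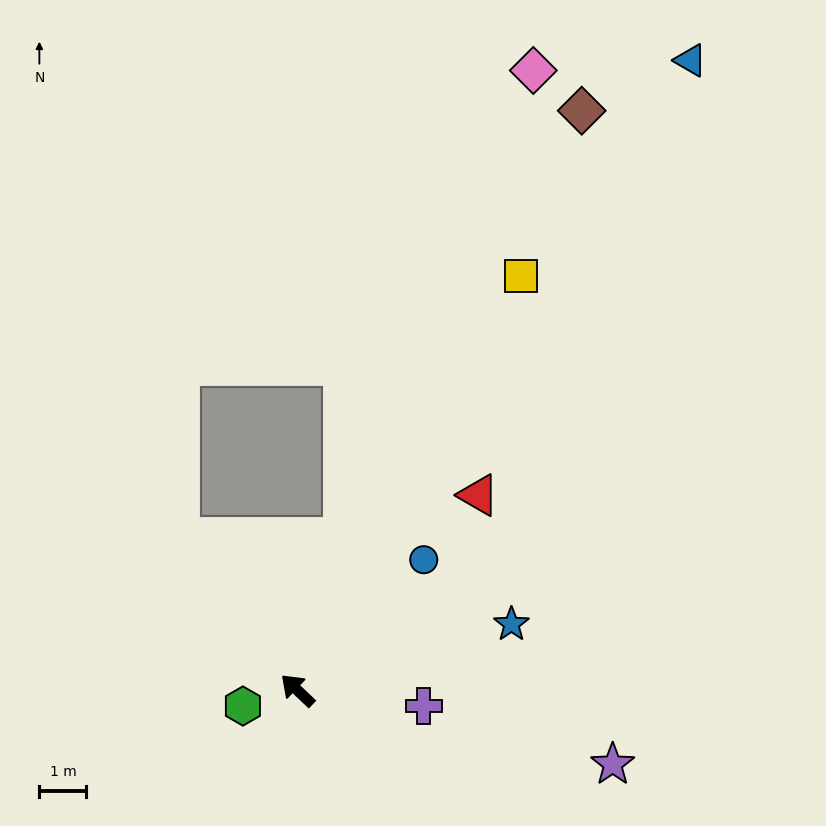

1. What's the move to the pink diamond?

turn right 67°, forward 14.1 m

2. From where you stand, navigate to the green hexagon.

turn left 60°, forward 1.2 m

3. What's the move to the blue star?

turn right 119°, forward 4.8 m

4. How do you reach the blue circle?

turn right 91°, forward 3.9 m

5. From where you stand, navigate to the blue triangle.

turn right 78°, forward 15.8 m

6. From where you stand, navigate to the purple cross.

turn right 144°, forward 2.7 m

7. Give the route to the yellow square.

turn right 75°, forward 10.0 m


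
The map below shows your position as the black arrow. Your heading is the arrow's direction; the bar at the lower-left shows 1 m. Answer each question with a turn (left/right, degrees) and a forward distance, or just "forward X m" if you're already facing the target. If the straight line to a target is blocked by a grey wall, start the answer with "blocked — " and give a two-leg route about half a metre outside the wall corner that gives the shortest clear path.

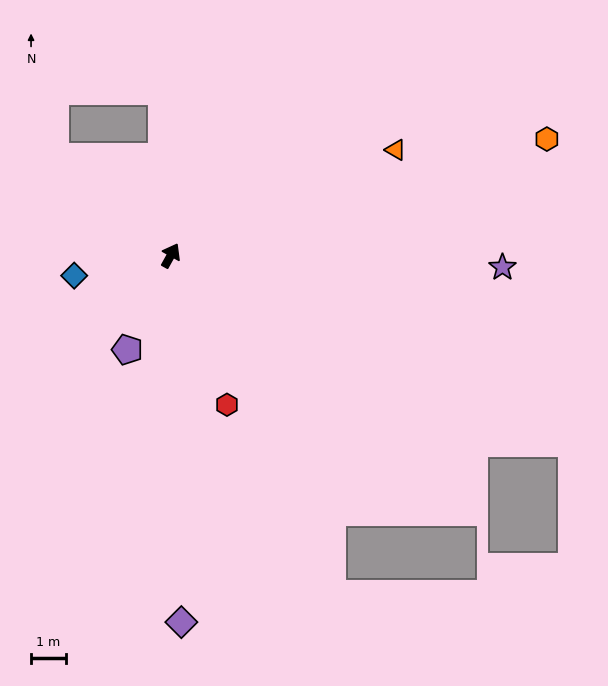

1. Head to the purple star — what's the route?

turn right 63°, forward 9.5 m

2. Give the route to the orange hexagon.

turn right 44°, forward 11.3 m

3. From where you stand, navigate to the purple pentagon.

turn right 176°, forward 3.0 m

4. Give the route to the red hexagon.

turn right 130°, forward 4.6 m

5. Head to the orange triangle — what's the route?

turn right 36°, forward 7.1 m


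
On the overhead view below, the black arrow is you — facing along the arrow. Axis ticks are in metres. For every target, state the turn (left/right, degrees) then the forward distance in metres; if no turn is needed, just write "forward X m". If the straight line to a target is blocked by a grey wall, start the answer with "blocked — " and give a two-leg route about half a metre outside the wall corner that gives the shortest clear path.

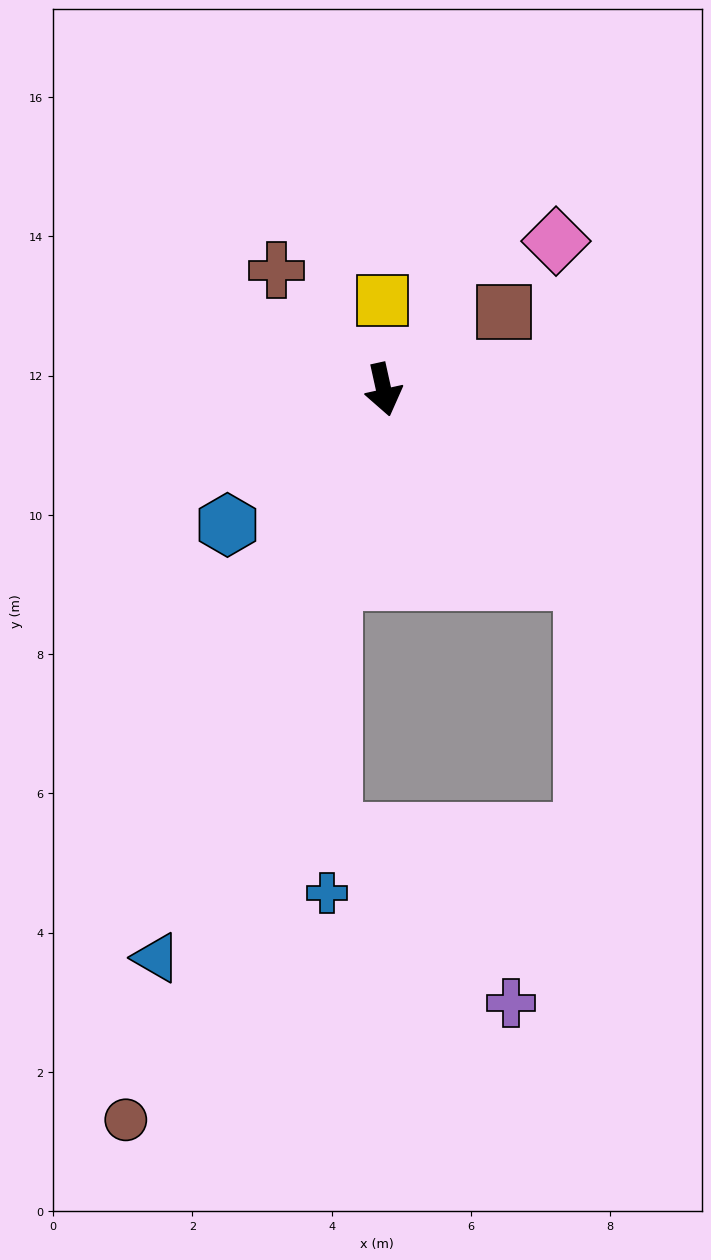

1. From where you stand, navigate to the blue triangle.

turn right 34°, forward 8.8 m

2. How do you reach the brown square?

turn left 110°, forward 2.1 m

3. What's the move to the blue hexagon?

turn right 62°, forward 3.0 m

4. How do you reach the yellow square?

turn left 168°, forward 1.3 m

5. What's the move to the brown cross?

turn right 151°, forward 2.3 m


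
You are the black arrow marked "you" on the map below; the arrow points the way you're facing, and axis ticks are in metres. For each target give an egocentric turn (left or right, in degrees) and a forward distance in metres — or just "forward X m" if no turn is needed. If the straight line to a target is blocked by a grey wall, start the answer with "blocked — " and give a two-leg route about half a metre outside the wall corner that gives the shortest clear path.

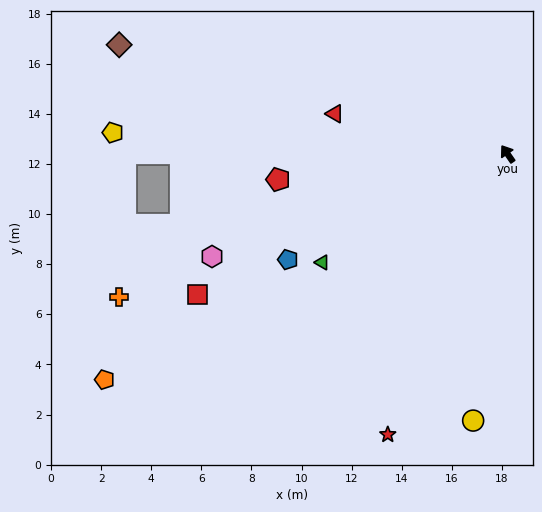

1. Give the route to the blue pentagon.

turn left 81°, forward 9.7 m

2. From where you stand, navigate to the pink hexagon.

turn left 74°, forward 12.5 m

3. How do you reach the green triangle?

turn left 86°, forward 8.6 m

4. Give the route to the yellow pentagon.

turn left 52°, forward 15.8 m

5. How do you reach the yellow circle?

turn left 138°, forward 10.7 m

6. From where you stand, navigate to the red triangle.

turn left 42°, forward 7.1 m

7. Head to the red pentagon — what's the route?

turn left 62°, forward 9.2 m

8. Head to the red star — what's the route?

turn left 122°, forward 12.2 m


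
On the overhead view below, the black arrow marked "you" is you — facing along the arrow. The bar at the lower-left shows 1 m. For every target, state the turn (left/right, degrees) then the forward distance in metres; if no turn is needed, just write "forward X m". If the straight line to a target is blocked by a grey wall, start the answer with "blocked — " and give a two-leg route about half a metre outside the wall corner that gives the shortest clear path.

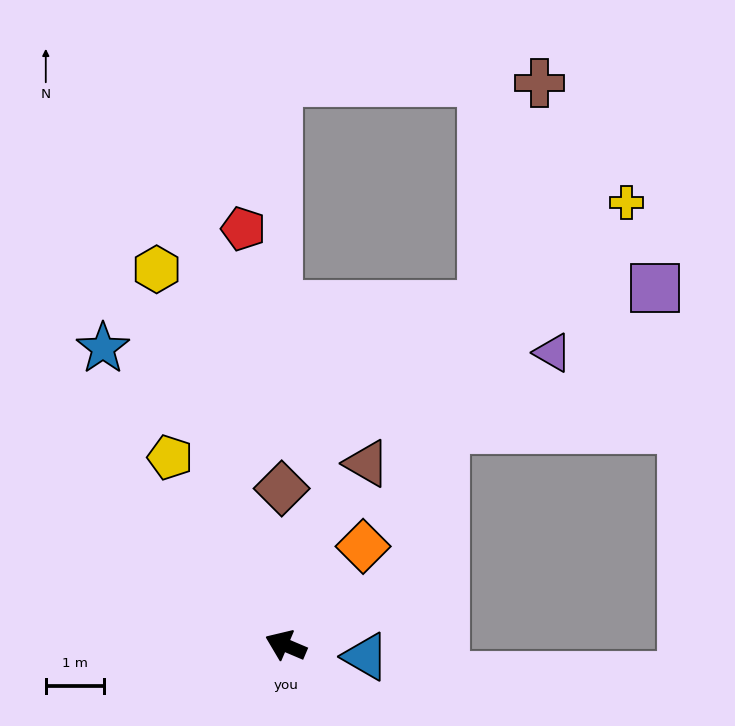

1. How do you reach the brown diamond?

turn right 66°, forward 2.7 m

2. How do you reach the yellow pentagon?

turn right 35°, forward 3.8 m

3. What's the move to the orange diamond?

turn right 105°, forward 2.2 m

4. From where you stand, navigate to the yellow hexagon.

turn right 48°, forward 6.8 m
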